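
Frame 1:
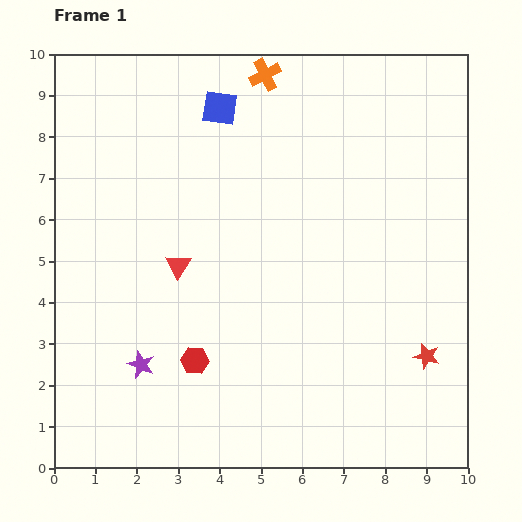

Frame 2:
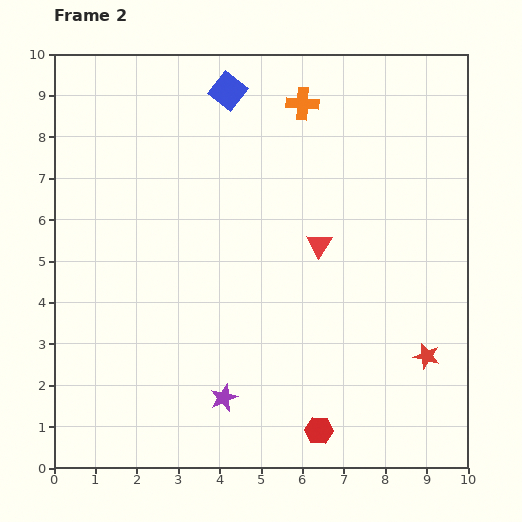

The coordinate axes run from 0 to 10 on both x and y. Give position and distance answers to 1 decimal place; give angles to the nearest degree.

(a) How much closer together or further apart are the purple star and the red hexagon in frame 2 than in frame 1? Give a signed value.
+1.1

Distance in frame 1: 1.3. Distance in frame 2: 2.4.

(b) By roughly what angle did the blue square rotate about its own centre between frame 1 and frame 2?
30° clockwise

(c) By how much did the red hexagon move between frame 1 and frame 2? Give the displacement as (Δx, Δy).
(3.0, -1.7)

The red hexagon was at (3.4, 2.6) in frame 1 and (6.4, 0.9) in frame 2.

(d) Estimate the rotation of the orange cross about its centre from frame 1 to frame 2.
30° clockwise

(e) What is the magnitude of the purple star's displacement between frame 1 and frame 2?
2.2

The purple star moved from (2.1, 2.5) to (4.1, 1.7), a distance of √(2.0² + 0.8²) ≈ 2.2.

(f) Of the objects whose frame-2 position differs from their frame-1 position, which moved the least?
the blue square

(moved 0.4)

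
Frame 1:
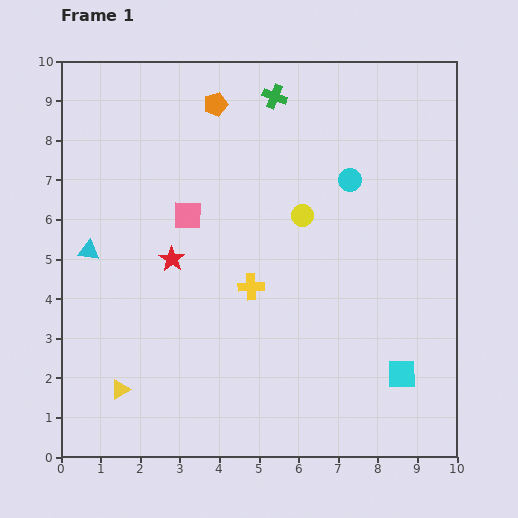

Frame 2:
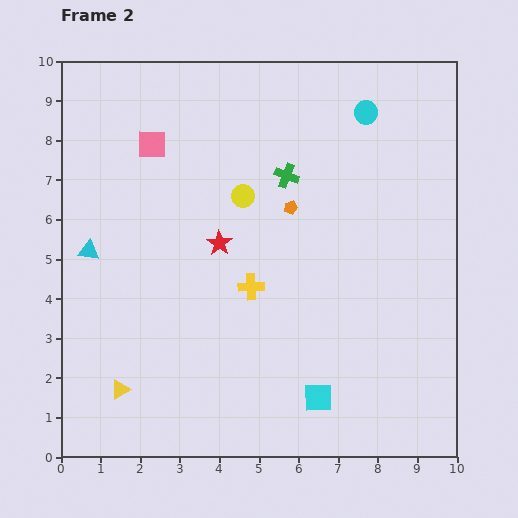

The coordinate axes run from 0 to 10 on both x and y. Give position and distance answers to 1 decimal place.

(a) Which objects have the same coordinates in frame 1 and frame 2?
the yellow cross, the yellow triangle, the cyan triangle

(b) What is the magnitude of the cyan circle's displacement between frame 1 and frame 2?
1.7

The cyan circle moved from (7.3, 7.0) to (7.7, 8.7), a distance of √(0.4² + 1.7²) ≈ 1.7.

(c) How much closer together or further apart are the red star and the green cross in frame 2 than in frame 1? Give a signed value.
-2.5

Distance in frame 1: 4.9. Distance in frame 2: 2.4.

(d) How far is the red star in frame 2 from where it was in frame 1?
1.3

The red star moved from (2.8, 5.0) to (4.0, 5.4), a distance of √(1.2² + 0.4²) ≈ 1.3.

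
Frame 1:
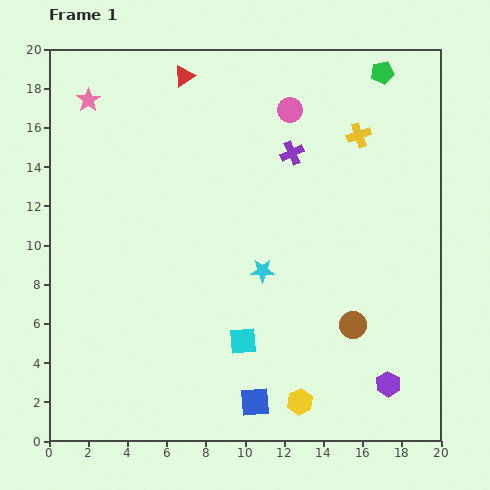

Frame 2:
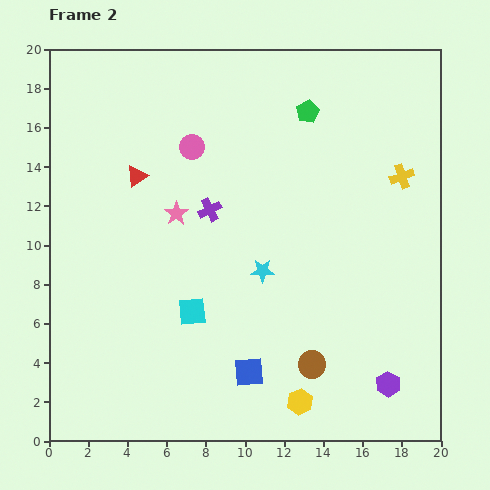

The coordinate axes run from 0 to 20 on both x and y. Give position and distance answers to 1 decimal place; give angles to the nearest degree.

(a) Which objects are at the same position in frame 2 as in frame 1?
the yellow hexagon, the cyan star, the purple hexagon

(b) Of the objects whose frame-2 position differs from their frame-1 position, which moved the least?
the blue square

(moved 1.5)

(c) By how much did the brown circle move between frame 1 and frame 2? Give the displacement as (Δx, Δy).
(-2.1, -2.0)

The brown circle was at (15.5, 5.9) in frame 1 and (13.4, 3.9) in frame 2.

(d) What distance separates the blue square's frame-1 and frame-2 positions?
1.5

The blue square moved from (10.5, 2.0) to (10.2, 3.5), a distance of √(0.3² + 1.5²) ≈ 1.5.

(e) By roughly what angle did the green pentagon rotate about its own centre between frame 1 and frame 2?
17° counter-clockwise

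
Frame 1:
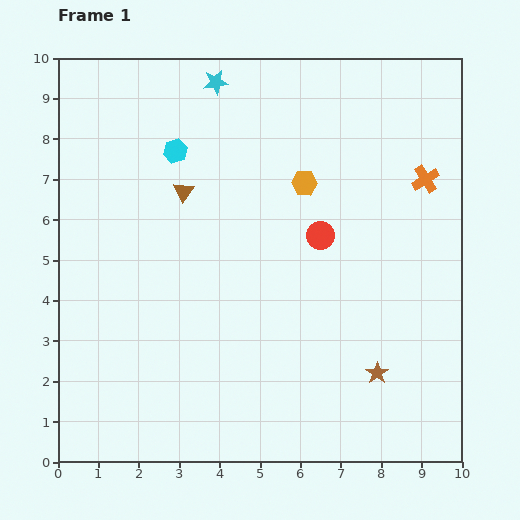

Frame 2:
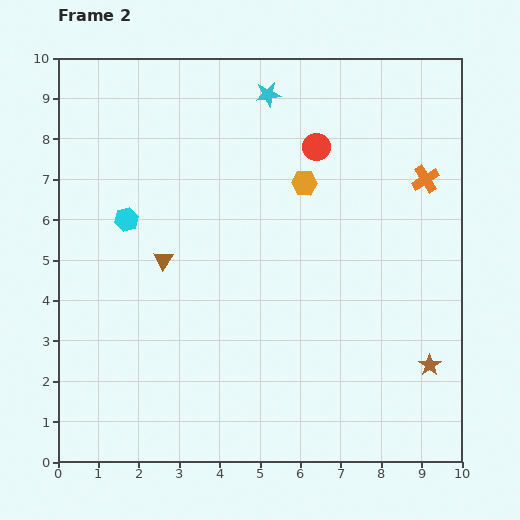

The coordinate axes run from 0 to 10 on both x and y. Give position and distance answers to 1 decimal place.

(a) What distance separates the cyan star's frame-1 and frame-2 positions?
1.3

The cyan star moved from (3.9, 9.4) to (5.2, 9.1), a distance of √(1.3² + 0.3²) ≈ 1.3.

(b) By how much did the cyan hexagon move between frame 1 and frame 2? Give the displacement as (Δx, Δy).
(-1.2, -1.7)

The cyan hexagon was at (2.9, 7.7) in frame 1 and (1.7, 6.0) in frame 2.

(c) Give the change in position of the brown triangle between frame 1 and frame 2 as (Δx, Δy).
(-0.5, -1.7)

The brown triangle was at (3.1, 6.7) in frame 1 and (2.6, 5.0) in frame 2.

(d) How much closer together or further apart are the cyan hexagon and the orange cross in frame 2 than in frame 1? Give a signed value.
+1.3

Distance in frame 1: 6.2. Distance in frame 2: 7.5.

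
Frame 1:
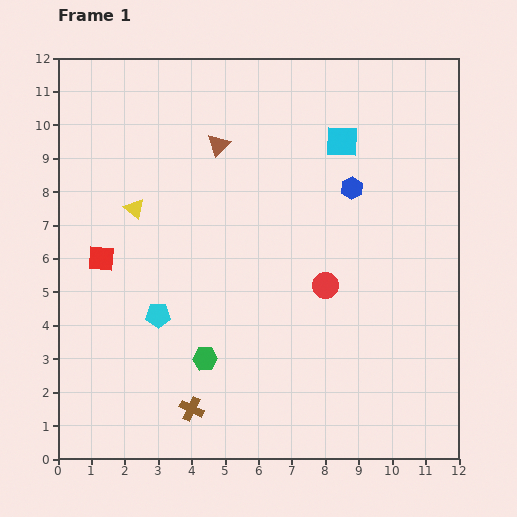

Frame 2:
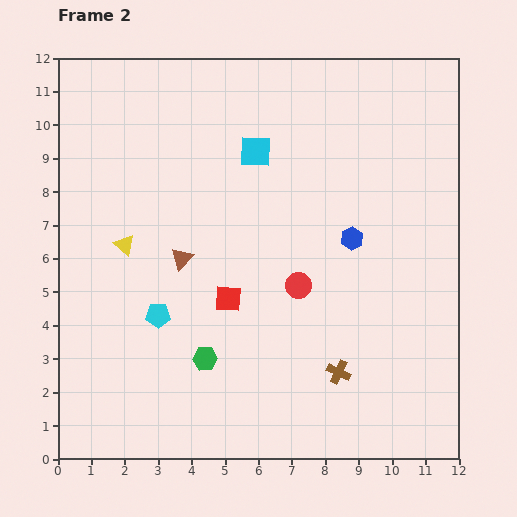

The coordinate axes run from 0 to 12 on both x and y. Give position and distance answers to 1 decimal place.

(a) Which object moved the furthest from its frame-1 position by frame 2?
the brown cross

(moved 4.5; next 4.0)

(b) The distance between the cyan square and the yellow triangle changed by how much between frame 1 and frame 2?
-1.7

Distance in frame 1: 6.5. Distance in frame 2: 4.8.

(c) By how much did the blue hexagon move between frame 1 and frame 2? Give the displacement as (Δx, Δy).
(0.0, -1.5)

The blue hexagon was at (8.8, 8.1) in frame 1 and (8.8, 6.6) in frame 2.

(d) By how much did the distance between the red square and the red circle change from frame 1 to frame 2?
-4.6

Distance in frame 1: 6.7. Distance in frame 2: 2.1.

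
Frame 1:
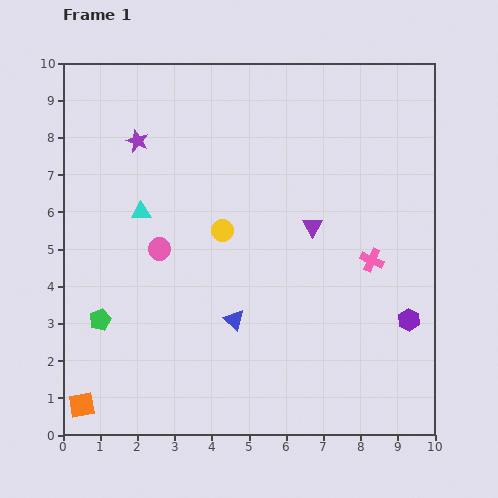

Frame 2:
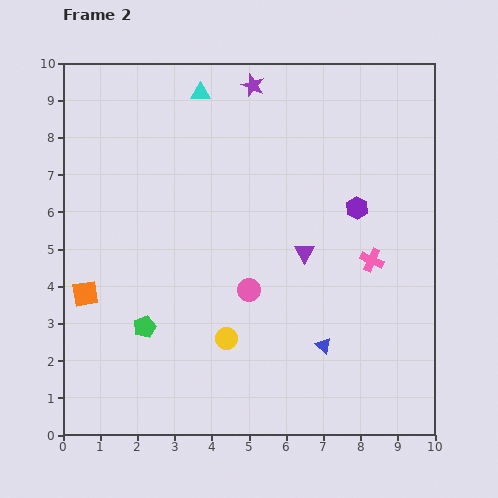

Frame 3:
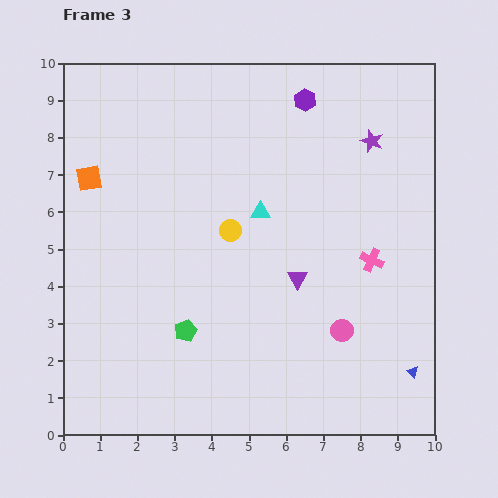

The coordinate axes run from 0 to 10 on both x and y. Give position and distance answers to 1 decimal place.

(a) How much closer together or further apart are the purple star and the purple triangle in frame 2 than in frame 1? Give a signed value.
-0.5

Distance in frame 1: 5.2. Distance in frame 2: 4.7.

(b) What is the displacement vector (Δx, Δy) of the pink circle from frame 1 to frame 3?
(4.9, -2.2)

The pink circle was at (2.6, 5.0) in frame 1 and (7.5, 2.8) in frame 3.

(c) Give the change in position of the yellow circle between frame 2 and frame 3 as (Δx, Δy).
(0.1, 2.9)

The yellow circle was at (4.4, 2.6) in frame 2 and (4.5, 5.5) in frame 3.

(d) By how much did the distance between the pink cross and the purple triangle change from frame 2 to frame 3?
+0.3

Distance in frame 2: 1.8. Distance in frame 3: 2.1.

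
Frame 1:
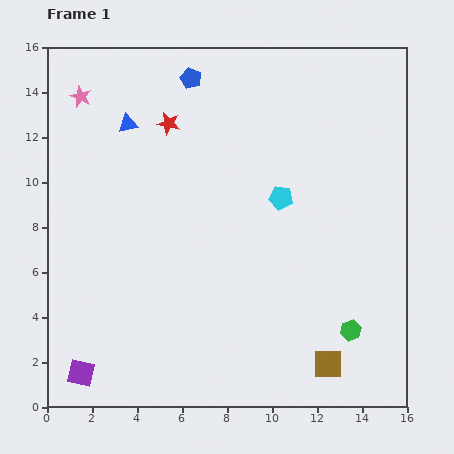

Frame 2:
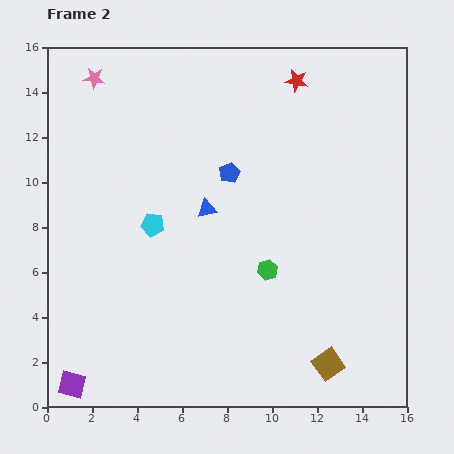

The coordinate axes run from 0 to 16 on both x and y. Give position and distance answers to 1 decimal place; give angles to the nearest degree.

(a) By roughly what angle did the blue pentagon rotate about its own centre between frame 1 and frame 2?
22° clockwise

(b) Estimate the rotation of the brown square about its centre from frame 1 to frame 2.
35° counter-clockwise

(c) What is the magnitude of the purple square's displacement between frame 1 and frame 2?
0.6

The purple square moved from (1.5, 1.5) to (1.1, 1.0), a distance of √(0.4² + 0.5²) ≈ 0.6.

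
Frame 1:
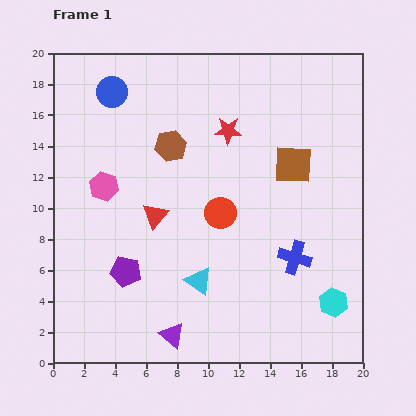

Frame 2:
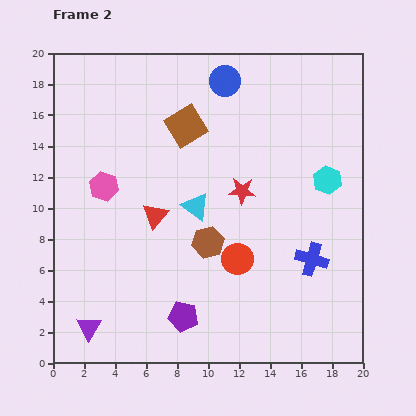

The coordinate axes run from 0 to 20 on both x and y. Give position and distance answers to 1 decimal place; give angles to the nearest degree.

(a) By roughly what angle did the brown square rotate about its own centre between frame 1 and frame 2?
34° counter-clockwise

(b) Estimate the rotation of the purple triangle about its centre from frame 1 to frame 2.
21° clockwise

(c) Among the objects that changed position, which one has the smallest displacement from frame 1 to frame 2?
the blue cross

(moved 1.1)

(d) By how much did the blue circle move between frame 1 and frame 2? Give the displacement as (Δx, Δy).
(7.3, 0.7)

The blue circle was at (3.8, 17.5) in frame 1 and (11.1, 18.2) in frame 2.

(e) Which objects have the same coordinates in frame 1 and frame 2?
the red triangle, the pink hexagon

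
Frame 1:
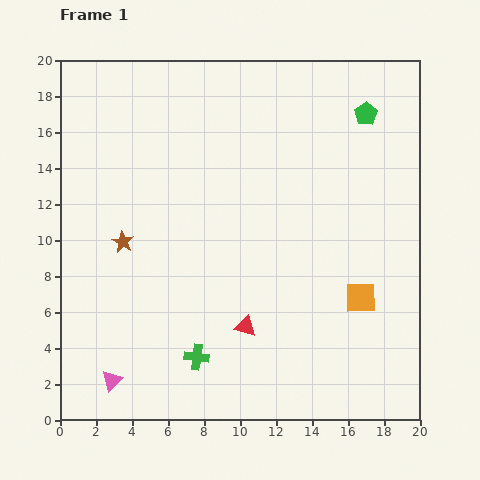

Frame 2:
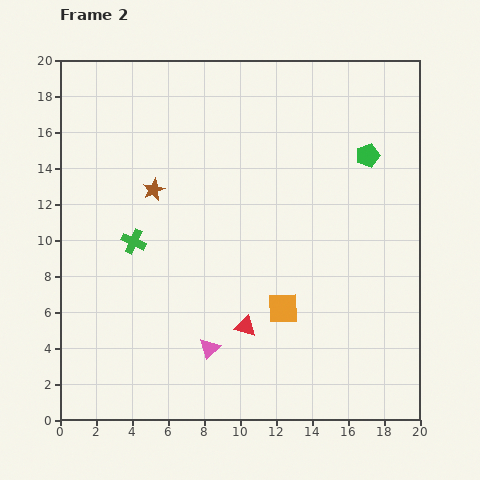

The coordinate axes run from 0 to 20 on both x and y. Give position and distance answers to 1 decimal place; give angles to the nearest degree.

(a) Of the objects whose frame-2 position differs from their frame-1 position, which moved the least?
the green pentagon

(moved 2.3)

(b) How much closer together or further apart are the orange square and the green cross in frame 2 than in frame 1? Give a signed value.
-0.6

Distance in frame 1: 9.7. Distance in frame 2: 9.1.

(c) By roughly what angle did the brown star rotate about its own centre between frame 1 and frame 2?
16° clockwise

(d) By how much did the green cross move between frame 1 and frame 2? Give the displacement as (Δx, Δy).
(-3.5, 6.4)

The green cross was at (7.6, 3.5) in frame 1 and (4.1, 9.9) in frame 2.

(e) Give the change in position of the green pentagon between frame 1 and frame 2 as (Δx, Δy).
(0.1, -2.3)

The green pentagon was at (17.0, 17.0) in frame 1 and (17.1, 14.7) in frame 2.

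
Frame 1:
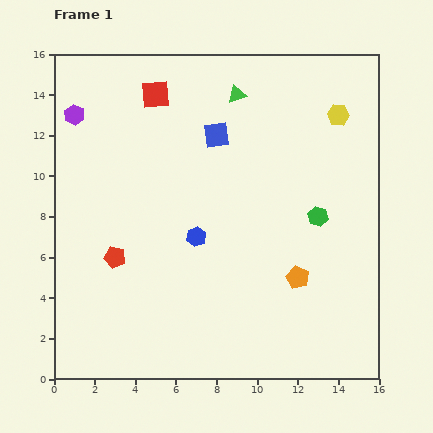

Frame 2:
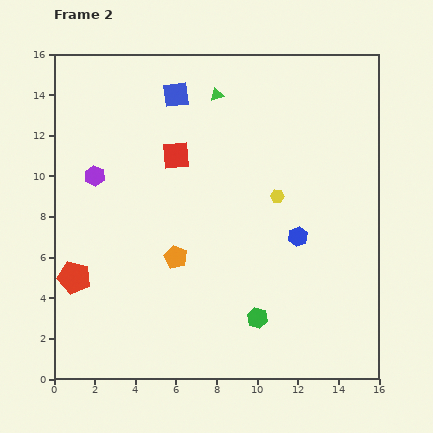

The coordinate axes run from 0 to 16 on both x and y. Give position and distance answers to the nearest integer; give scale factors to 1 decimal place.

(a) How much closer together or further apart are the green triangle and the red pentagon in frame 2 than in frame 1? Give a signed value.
+1

Distance in frame 1: 10. Distance in frame 2: 11.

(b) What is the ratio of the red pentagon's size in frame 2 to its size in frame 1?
1.5×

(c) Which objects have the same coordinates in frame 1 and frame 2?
none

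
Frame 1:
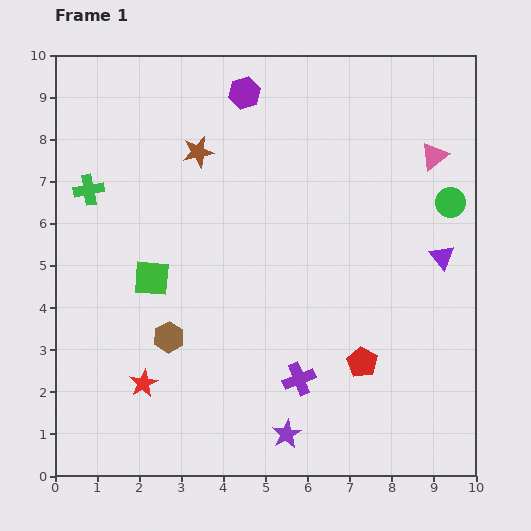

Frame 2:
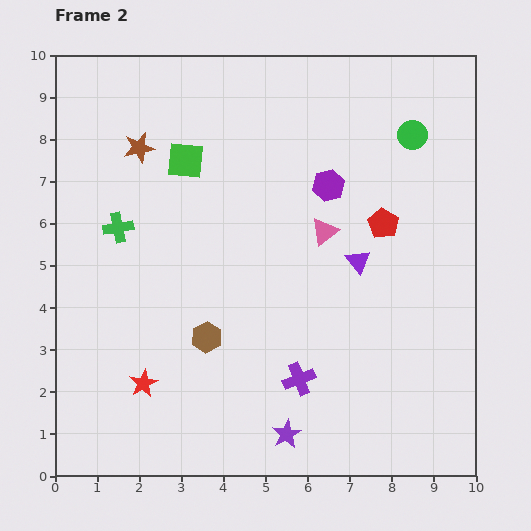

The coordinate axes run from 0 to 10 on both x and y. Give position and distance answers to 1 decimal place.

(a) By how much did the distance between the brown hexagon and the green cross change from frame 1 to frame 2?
-0.7

Distance in frame 1: 4.0. Distance in frame 2: 3.3.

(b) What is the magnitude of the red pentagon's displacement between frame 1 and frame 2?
3.3

The red pentagon moved from (7.3, 2.7) to (7.8, 6.0), a distance of √(0.5² + 3.3²) ≈ 3.3.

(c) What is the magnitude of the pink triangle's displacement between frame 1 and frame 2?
3.2

The pink triangle moved from (9.0, 7.6) to (6.4, 5.8), a distance of √(2.6² + 1.8²) ≈ 3.2.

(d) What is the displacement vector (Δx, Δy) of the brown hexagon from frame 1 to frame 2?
(0.9, 0.0)

The brown hexagon was at (2.7, 3.3) in frame 1 and (3.6, 3.3) in frame 2.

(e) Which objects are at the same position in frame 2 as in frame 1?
the red star, the purple cross, the purple star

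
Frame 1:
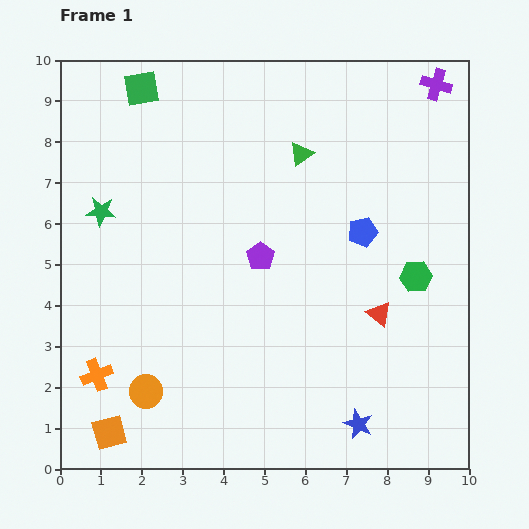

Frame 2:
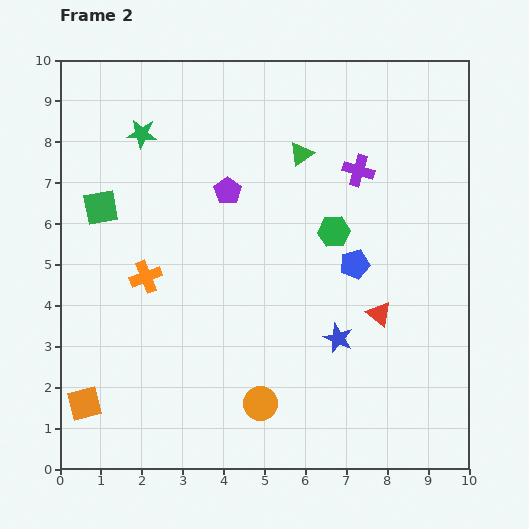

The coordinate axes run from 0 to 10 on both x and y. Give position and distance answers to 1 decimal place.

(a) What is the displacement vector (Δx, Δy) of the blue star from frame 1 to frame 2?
(-0.5, 2.1)

The blue star was at (7.3, 1.1) in frame 1 and (6.8, 3.2) in frame 2.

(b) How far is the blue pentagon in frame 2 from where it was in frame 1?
0.8

The blue pentagon moved from (7.4, 5.8) to (7.2, 5.0), a distance of √(0.2² + 0.8²) ≈ 0.8.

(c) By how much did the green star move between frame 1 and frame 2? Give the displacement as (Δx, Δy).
(1.0, 1.9)

The green star was at (1.0, 6.3) in frame 1 and (2.0, 8.2) in frame 2.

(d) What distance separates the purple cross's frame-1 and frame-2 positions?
2.8

The purple cross moved from (9.2, 9.4) to (7.3, 7.3), a distance of √(1.9² + 2.1²) ≈ 2.8.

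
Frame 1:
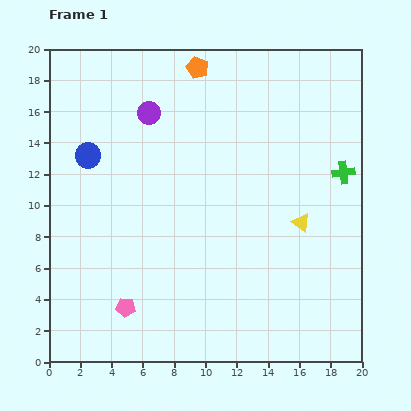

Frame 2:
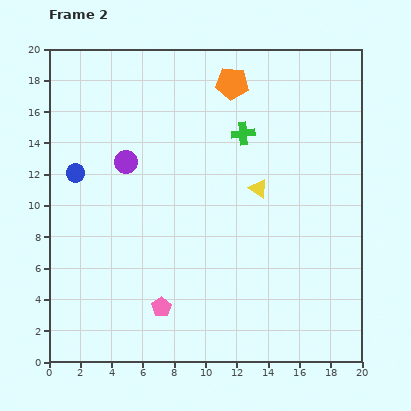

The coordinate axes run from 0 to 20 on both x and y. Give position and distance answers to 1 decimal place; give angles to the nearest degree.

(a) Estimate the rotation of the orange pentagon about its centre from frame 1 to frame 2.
18° counter-clockwise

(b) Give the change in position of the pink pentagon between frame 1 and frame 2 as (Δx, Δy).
(2.3, 0.0)

The pink pentagon was at (4.9, 3.5) in frame 1 and (7.2, 3.5) in frame 2.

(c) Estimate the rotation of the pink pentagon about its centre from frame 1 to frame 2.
31° clockwise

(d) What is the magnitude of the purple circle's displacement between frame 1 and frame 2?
3.4

The purple circle moved from (6.4, 15.9) to (4.9, 12.8), a distance of √(1.5² + 3.1²) ≈ 3.4.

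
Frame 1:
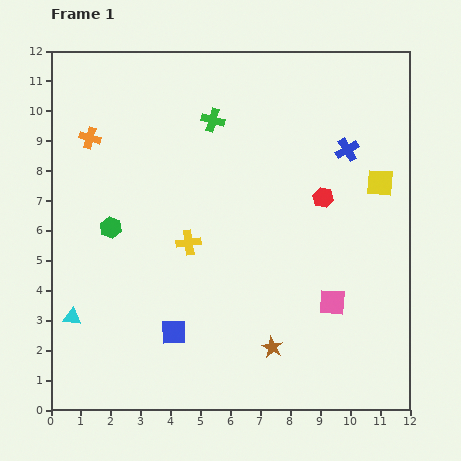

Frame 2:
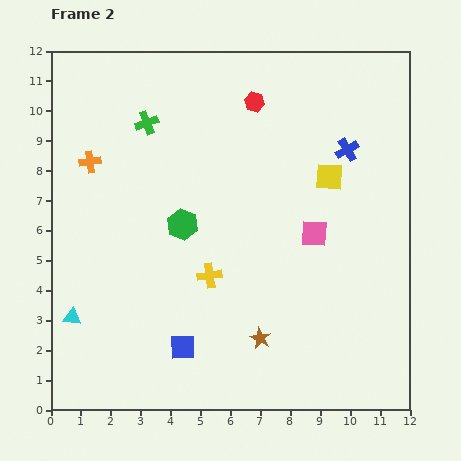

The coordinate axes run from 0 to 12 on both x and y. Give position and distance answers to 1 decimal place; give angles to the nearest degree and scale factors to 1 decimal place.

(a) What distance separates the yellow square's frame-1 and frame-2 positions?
1.7

The yellow square moved from (11.0, 7.6) to (9.3, 7.8), a distance of √(1.7² + 0.2²) ≈ 1.7.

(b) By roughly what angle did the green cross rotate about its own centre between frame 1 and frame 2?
36° counter-clockwise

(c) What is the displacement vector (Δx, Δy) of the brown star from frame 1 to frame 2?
(-0.4, 0.3)

The brown star was at (7.4, 2.1) in frame 1 and (7.0, 2.4) in frame 2.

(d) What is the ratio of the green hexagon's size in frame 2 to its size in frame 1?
1.4×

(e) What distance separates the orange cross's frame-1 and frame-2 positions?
0.8

The orange cross moved from (1.3, 9.1) to (1.3, 8.3), a distance of √(0.0² + 0.8²) ≈ 0.8.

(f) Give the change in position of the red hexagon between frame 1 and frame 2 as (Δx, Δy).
(-2.3, 3.2)

The red hexagon was at (9.1, 7.1) in frame 1 and (6.8, 10.3) in frame 2.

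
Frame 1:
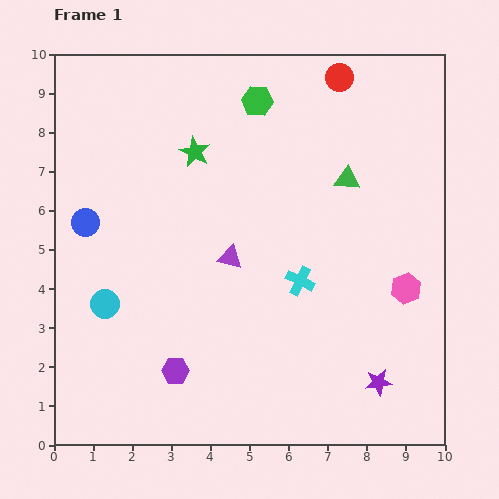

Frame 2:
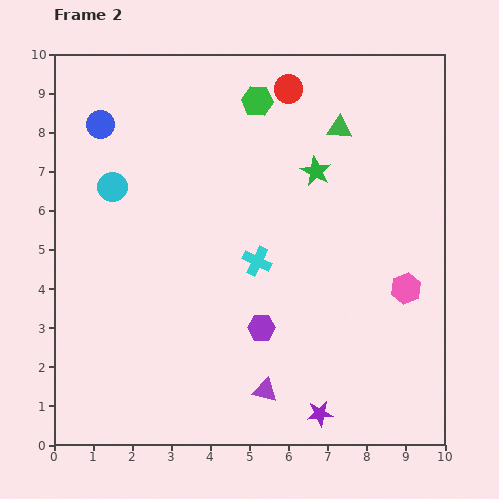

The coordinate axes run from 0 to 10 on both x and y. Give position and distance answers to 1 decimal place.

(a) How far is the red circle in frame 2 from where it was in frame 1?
1.3

The red circle moved from (7.3, 9.4) to (6.0, 9.1), a distance of √(1.3² + 0.3²) ≈ 1.3.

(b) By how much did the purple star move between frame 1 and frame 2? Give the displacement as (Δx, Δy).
(-1.5, -0.8)

The purple star was at (8.3, 1.6) in frame 1 and (6.8, 0.8) in frame 2.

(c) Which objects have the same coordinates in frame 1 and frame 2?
the green hexagon, the pink hexagon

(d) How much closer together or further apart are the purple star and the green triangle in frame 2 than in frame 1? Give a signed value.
+2.0

Distance in frame 1: 5.3. Distance in frame 2: 7.3.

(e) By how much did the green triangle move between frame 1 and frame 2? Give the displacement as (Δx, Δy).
(-0.2, 1.3)

The green triangle was at (7.5, 6.8) in frame 1 and (7.3, 8.1) in frame 2.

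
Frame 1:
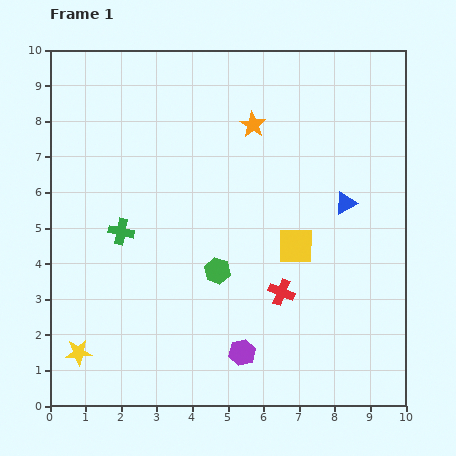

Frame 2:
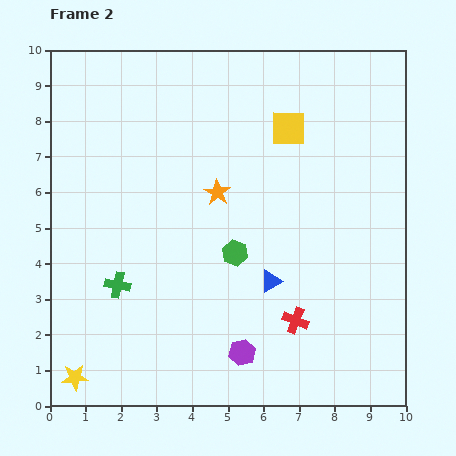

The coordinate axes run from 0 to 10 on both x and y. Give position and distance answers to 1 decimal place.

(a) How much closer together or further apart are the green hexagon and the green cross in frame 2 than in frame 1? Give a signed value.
+0.5

Distance in frame 1: 2.9. Distance in frame 2: 3.4.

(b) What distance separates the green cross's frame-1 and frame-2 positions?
1.5

The green cross moved from (2.0, 4.9) to (1.9, 3.4), a distance of √(0.1² + 1.5²) ≈ 1.5.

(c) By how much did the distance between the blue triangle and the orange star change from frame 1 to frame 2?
-0.5

Distance in frame 1: 3.4. Distance in frame 2: 2.9.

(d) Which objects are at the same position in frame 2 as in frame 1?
the purple hexagon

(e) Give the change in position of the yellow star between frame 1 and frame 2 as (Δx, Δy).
(-0.1, -0.7)

The yellow star was at (0.8, 1.5) in frame 1 and (0.7, 0.8) in frame 2.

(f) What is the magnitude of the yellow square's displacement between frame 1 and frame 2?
3.3

The yellow square moved from (6.9, 4.5) to (6.7, 7.8), a distance of √(0.2² + 3.3²) ≈ 3.3.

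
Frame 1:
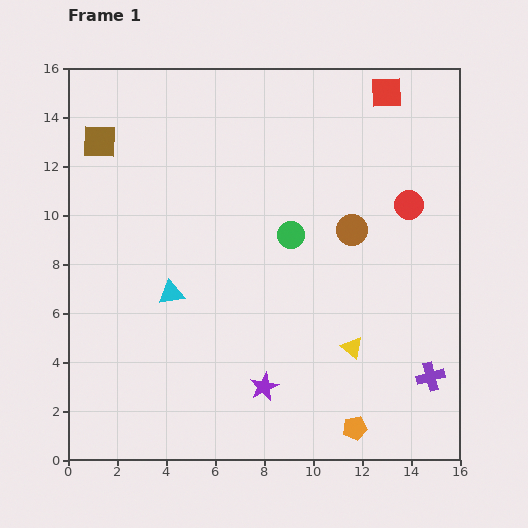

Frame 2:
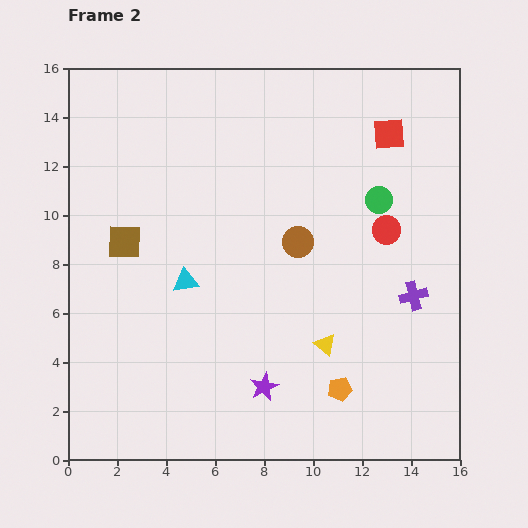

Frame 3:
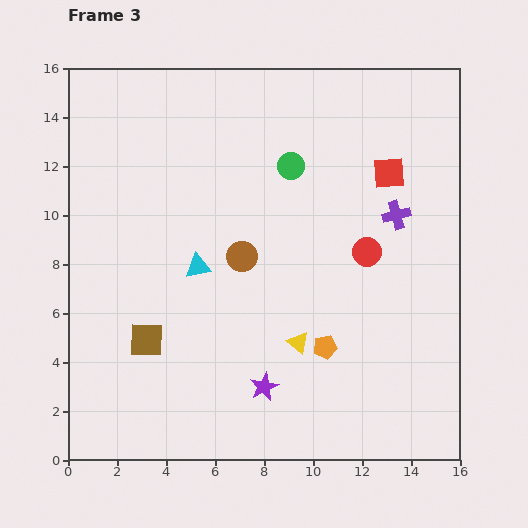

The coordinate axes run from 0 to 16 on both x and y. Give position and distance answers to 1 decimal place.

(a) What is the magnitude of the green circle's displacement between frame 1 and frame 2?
3.9

The green circle moved from (9.1, 9.2) to (12.7, 10.6), a distance of √(3.6² + 1.4²) ≈ 3.9.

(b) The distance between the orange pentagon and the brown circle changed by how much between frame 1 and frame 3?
-3.1

Distance in frame 1: 8.1. Distance in frame 3: 5.0.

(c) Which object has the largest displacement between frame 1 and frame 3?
the brown square

(moved 8.3; next 6.7)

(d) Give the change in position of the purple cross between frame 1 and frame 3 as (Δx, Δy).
(-1.4, 6.6)

The purple cross was at (14.8, 3.4) in frame 1 and (13.4, 10.0) in frame 3.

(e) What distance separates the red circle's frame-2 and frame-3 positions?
1.2

The red circle moved from (13.0, 9.4) to (12.2, 8.5), a distance of √(0.8² + 0.9²) ≈ 1.2.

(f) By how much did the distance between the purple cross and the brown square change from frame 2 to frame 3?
-0.6

Distance in frame 2: 12.0. Distance in frame 3: 11.4.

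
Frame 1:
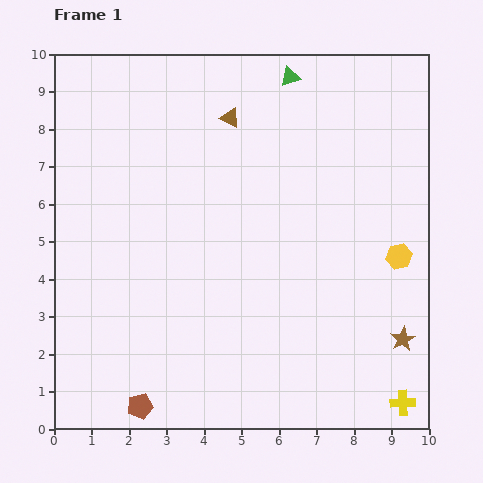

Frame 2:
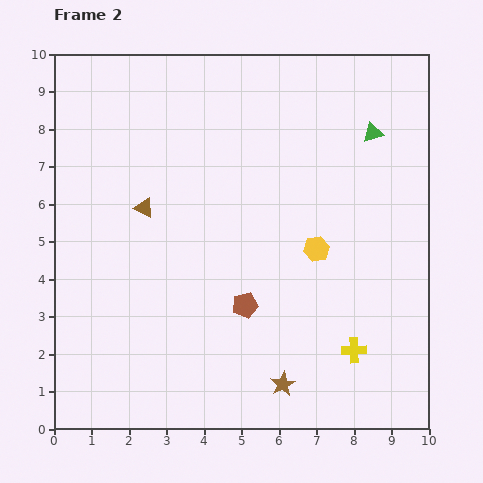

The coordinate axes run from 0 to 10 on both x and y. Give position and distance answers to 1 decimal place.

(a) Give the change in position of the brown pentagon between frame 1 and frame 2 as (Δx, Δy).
(2.8, 2.7)

The brown pentagon was at (2.3, 0.6) in frame 1 and (5.1, 3.3) in frame 2.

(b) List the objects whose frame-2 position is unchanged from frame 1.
none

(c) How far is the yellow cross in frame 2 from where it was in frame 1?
1.9

The yellow cross moved from (9.3, 0.7) to (8.0, 2.1), a distance of √(1.3² + 1.4²) ≈ 1.9.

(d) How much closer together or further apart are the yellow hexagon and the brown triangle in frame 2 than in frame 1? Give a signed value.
-1.1

Distance in frame 1: 5.8. Distance in frame 2: 4.7.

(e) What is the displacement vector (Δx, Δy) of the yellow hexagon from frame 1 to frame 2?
(-2.2, 0.2)

The yellow hexagon was at (9.2, 4.6) in frame 1 and (7.0, 4.8) in frame 2.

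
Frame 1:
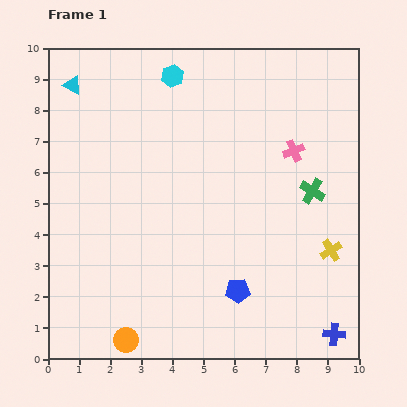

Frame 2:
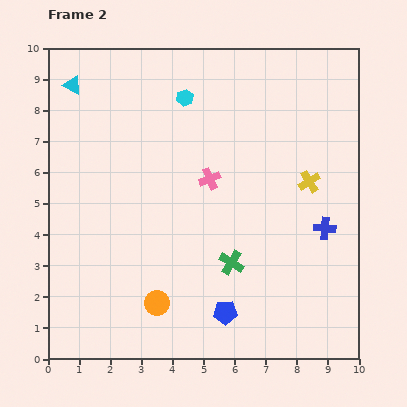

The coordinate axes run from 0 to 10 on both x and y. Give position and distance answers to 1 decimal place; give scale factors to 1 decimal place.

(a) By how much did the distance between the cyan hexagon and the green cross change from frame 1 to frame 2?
-0.3

Distance in frame 1: 5.8. Distance in frame 2: 5.5.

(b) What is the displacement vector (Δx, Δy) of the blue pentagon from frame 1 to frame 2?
(-0.4, -0.7)

The blue pentagon was at (6.1, 2.2) in frame 1 and (5.7, 1.5) in frame 2.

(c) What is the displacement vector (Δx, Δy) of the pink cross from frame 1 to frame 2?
(-2.7, -0.9)

The pink cross was at (7.9, 6.7) in frame 1 and (5.2, 5.8) in frame 2.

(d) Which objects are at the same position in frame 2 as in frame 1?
the cyan triangle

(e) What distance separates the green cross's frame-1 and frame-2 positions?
3.5

The green cross moved from (8.5, 5.4) to (5.9, 3.1), a distance of √(2.6² + 2.3²) ≈ 3.5.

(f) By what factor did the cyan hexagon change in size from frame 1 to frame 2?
0.7×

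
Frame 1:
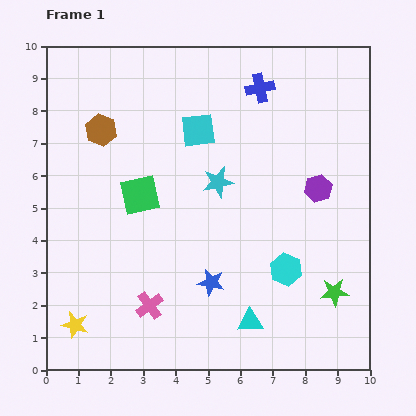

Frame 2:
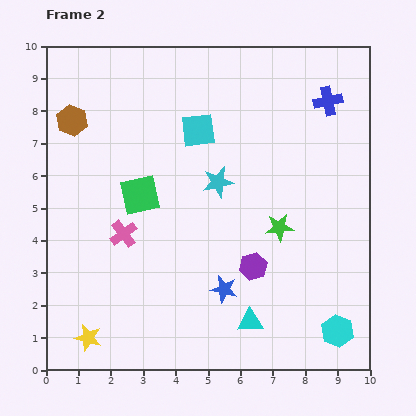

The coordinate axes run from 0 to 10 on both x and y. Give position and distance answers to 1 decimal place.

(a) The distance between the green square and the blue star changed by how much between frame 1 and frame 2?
+0.4

Distance in frame 1: 3.5. Distance in frame 2: 3.9.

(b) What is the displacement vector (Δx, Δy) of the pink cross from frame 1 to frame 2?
(-0.8, 2.2)

The pink cross was at (3.2, 2.0) in frame 1 and (2.4, 4.2) in frame 2.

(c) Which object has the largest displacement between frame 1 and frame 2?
the purple hexagon

(moved 3.1; next 2.6)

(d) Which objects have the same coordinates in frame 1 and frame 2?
the cyan triangle, the cyan square, the cyan star, the green square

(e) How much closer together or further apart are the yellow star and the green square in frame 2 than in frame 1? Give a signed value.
+0.2

Distance in frame 1: 4.5. Distance in frame 2: 4.7.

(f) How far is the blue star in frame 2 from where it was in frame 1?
0.4

The blue star moved from (5.1, 2.7) to (5.5, 2.5), a distance of √(0.4² + 0.2²) ≈ 0.4.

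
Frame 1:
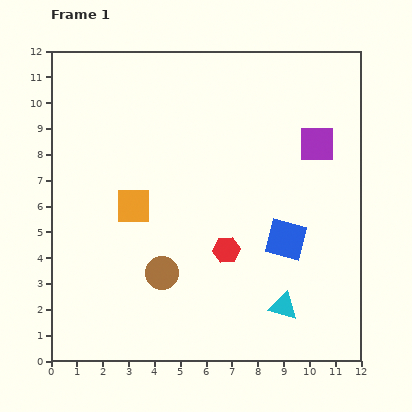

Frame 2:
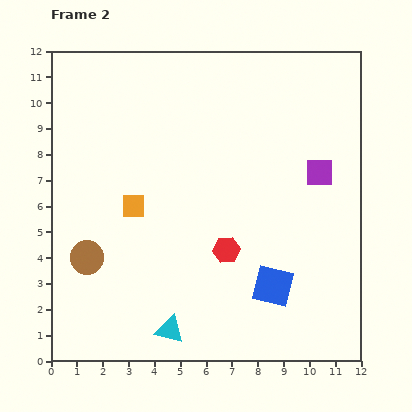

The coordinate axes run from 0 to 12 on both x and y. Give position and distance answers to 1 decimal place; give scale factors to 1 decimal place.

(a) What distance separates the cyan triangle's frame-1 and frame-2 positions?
4.5

The cyan triangle moved from (9.0, 2.1) to (4.6, 1.2), a distance of √(4.4² + 0.9²) ≈ 4.5.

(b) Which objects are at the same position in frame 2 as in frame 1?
the red hexagon, the orange square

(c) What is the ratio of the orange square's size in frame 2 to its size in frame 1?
0.7×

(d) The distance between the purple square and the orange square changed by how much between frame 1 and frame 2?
-0.2

Distance in frame 1: 7.5. Distance in frame 2: 7.3.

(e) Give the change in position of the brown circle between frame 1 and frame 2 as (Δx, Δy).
(-2.9, 0.6)

The brown circle was at (4.3, 3.4) in frame 1 and (1.4, 4.0) in frame 2.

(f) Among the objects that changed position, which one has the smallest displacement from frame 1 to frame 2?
the purple square

(moved 1.1)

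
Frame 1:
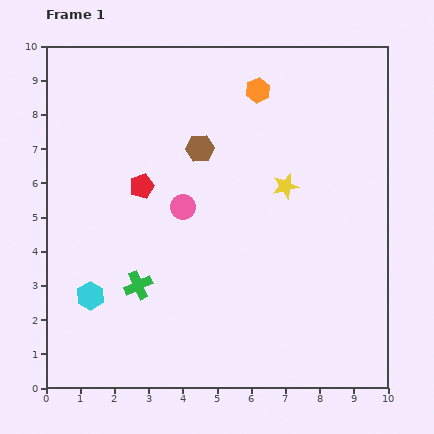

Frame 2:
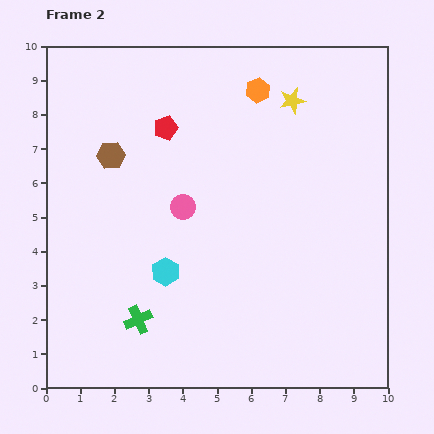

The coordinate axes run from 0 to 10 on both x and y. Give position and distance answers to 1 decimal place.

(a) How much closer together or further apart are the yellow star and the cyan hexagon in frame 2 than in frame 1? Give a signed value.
-0.3

Distance in frame 1: 6.5. Distance in frame 2: 6.2.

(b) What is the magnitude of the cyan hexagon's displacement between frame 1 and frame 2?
2.3

The cyan hexagon moved from (1.3, 2.7) to (3.5, 3.4), a distance of √(2.2² + 0.7²) ≈ 2.3.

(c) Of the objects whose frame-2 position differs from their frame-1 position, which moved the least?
the green cross

(moved 1.0)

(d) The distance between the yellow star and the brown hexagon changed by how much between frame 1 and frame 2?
+2.8

Distance in frame 1: 2.7. Distance in frame 2: 5.5.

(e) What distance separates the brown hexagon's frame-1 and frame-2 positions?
2.6

The brown hexagon moved from (4.5, 7.0) to (1.9, 6.8), a distance of √(2.6² + 0.2²) ≈ 2.6.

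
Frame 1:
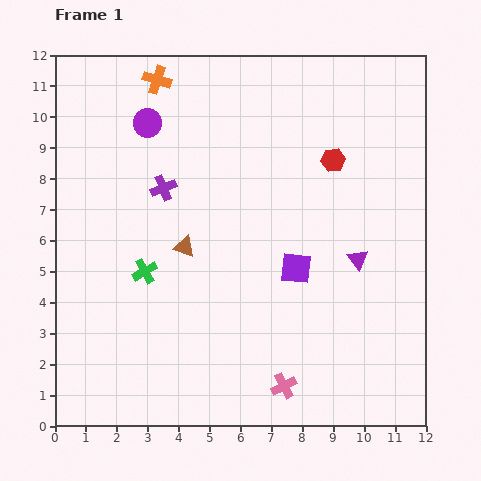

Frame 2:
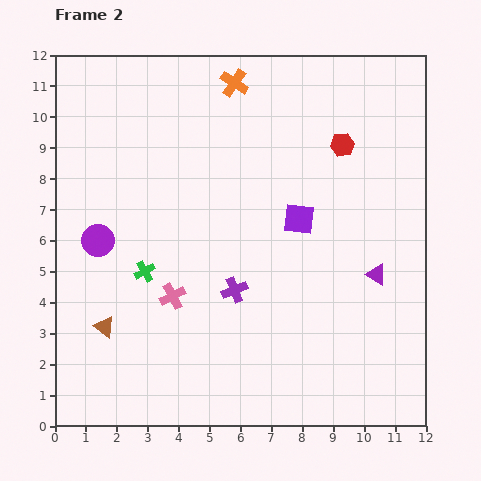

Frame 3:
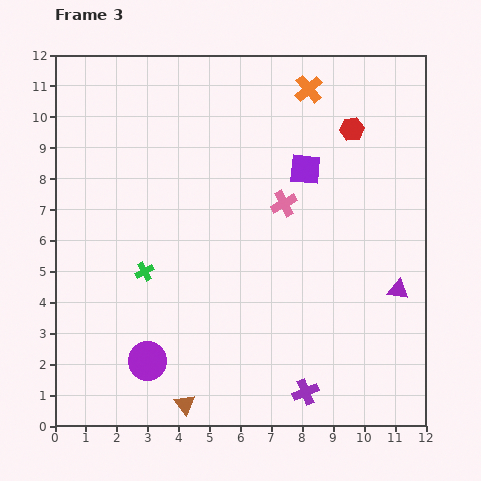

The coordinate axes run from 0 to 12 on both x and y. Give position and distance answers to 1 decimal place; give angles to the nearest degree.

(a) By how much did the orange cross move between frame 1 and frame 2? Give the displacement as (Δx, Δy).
(2.5, -0.1)

The orange cross was at (3.3, 11.2) in frame 1 and (5.8, 11.1) in frame 2.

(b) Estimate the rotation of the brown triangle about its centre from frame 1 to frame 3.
32° clockwise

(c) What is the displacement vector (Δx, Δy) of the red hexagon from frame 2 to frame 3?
(0.3, 0.5)

The red hexagon was at (9.3, 9.1) in frame 2 and (9.6, 9.6) in frame 3.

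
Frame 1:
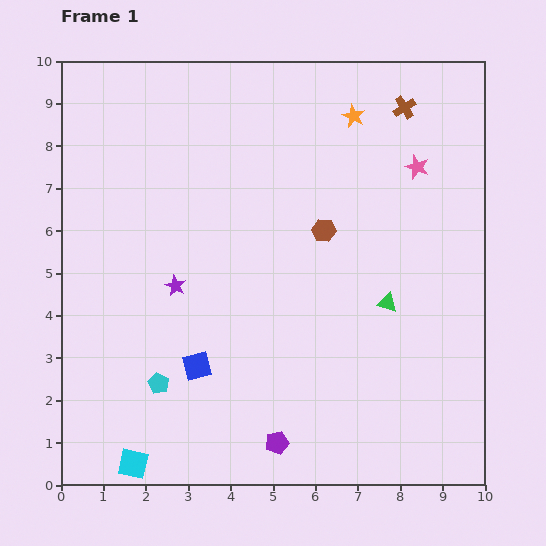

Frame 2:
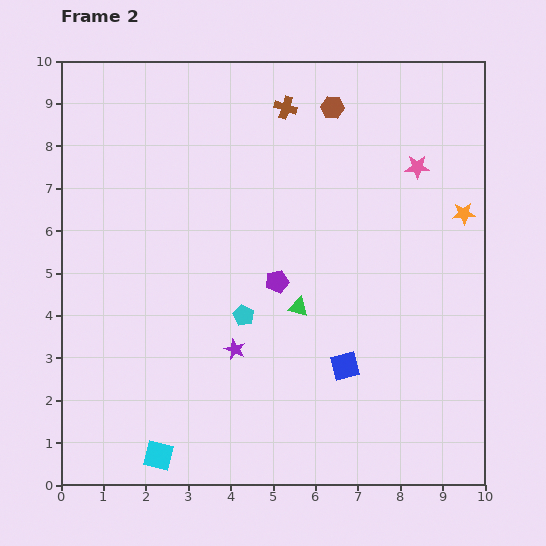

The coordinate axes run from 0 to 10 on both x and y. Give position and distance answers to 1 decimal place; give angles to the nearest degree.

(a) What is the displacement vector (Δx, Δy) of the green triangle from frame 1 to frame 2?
(-2.1, -0.1)

The green triangle was at (7.7, 4.3) in frame 1 and (5.6, 4.2) in frame 2.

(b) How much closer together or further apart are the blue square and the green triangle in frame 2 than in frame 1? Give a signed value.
-2.9

Distance in frame 1: 4.7. Distance in frame 2: 1.8.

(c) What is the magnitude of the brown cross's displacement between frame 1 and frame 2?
2.8

The brown cross moved from (8.1, 8.9) to (5.3, 8.9), a distance of √(2.8² + 0.0²) ≈ 2.8.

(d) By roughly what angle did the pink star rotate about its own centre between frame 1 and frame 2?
21° counter-clockwise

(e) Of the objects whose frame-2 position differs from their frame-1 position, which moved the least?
the cyan square

(moved 0.6)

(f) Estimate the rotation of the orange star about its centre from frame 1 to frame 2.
31° counter-clockwise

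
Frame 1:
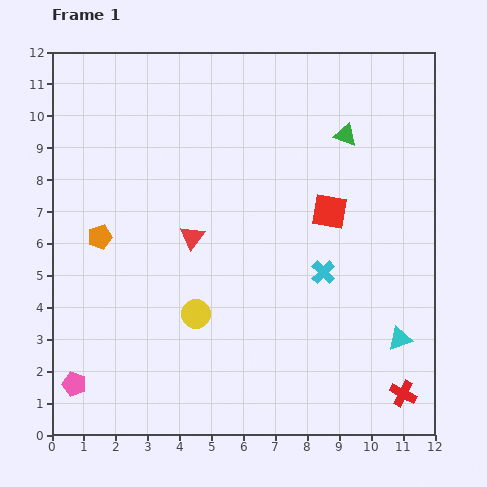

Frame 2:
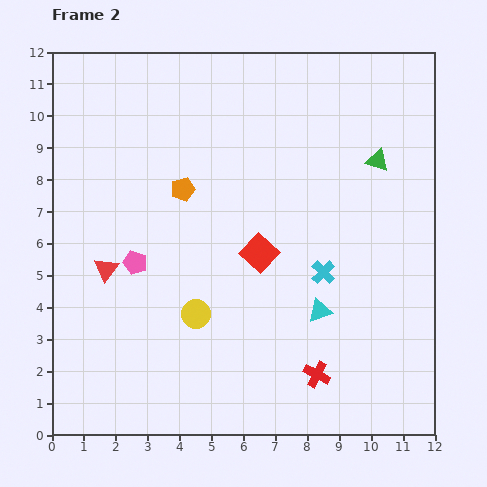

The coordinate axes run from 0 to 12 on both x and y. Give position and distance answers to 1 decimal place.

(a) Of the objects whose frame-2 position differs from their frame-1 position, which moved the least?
the green triangle

(moved 1.3)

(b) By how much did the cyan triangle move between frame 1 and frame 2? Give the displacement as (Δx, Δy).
(-2.5, 0.9)

The cyan triangle was at (10.9, 3.0) in frame 1 and (8.4, 3.9) in frame 2.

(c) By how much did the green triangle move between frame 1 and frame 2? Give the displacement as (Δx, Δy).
(1.0, -0.8)

The green triangle was at (9.2, 9.4) in frame 1 and (10.2, 8.6) in frame 2.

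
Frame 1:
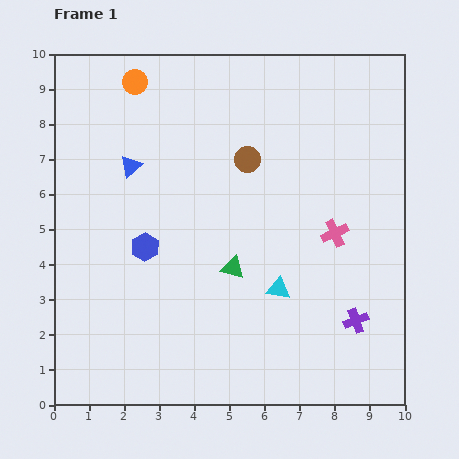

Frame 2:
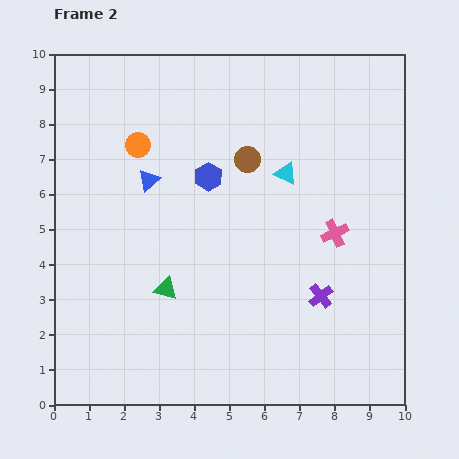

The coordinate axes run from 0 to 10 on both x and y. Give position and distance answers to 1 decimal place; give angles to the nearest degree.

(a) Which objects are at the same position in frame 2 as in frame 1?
the brown circle, the pink cross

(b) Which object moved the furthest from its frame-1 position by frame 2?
the cyan triangle

(moved 3.3; next 2.7)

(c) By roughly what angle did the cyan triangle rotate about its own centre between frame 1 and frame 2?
17° clockwise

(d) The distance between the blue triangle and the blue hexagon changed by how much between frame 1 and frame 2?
-0.6

Distance in frame 1: 2.3. Distance in frame 2: 1.7.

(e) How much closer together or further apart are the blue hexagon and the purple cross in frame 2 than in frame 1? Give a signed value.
-1.7

Distance in frame 1: 6.4. Distance in frame 2: 4.7.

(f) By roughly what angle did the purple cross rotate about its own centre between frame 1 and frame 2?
18° counter-clockwise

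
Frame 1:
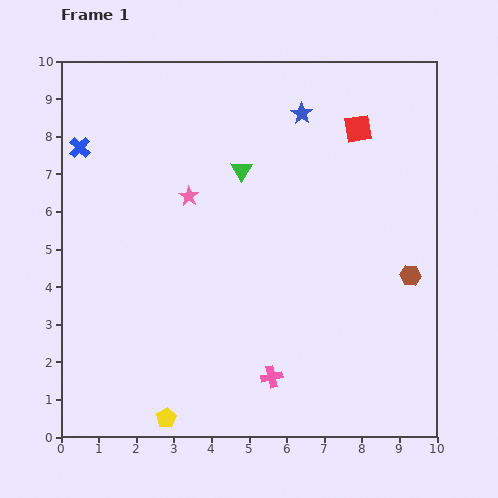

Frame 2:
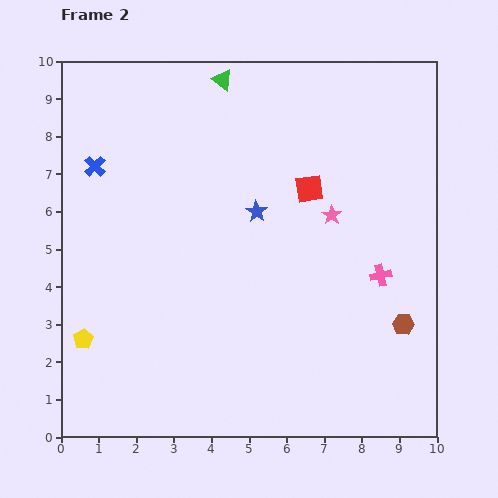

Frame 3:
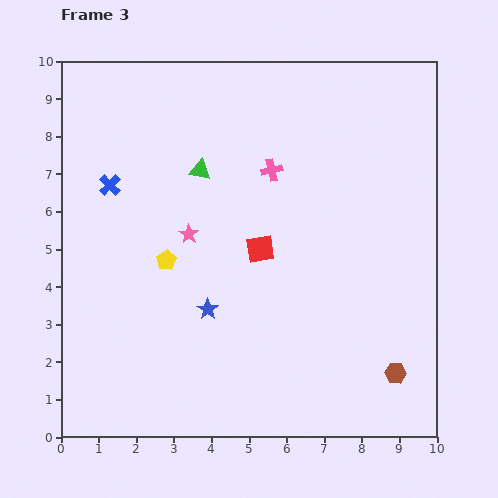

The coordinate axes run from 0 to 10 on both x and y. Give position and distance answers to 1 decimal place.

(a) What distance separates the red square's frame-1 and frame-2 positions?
2.1

The red square moved from (7.9, 8.2) to (6.6, 6.6), a distance of √(1.3² + 1.6²) ≈ 2.1.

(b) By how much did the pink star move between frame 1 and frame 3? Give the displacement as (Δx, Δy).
(0.0, -1.0)

The pink star was at (3.4, 6.4) in frame 1 and (3.4, 5.4) in frame 3.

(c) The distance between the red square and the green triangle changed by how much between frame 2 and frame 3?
-1.1

Distance in frame 2: 3.7. Distance in frame 3: 2.6.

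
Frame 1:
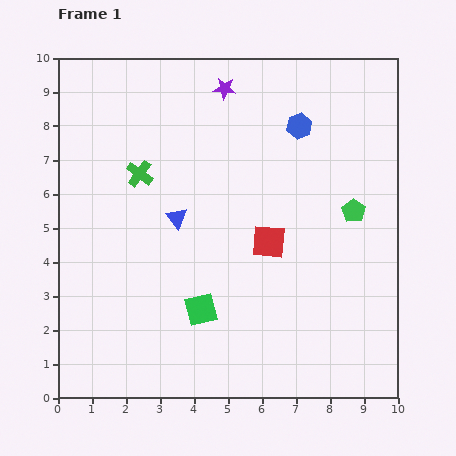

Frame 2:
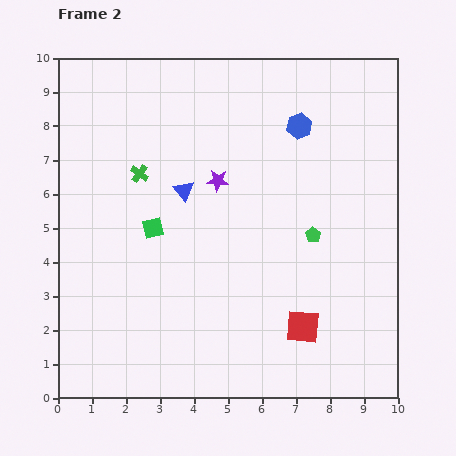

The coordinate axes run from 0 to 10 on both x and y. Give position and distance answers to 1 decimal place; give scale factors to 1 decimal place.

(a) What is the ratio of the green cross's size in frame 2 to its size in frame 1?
0.7×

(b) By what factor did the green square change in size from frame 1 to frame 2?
0.7×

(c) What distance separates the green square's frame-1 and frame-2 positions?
2.8

The green square moved from (4.2, 2.6) to (2.8, 5.0), a distance of √(1.4² + 2.4²) ≈ 2.8.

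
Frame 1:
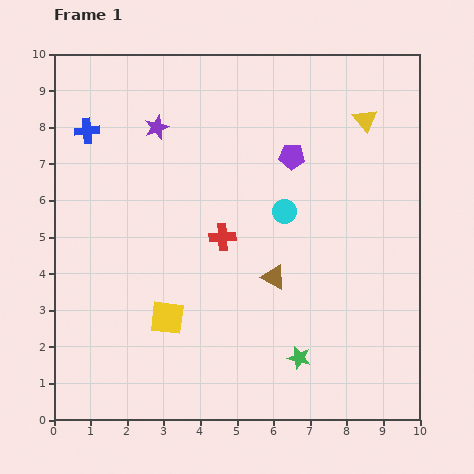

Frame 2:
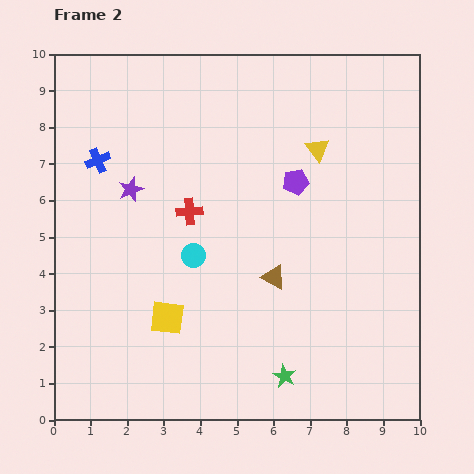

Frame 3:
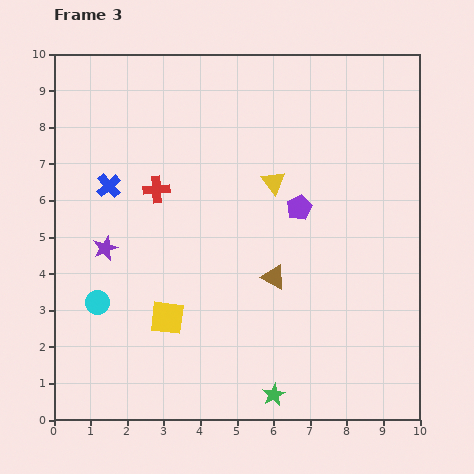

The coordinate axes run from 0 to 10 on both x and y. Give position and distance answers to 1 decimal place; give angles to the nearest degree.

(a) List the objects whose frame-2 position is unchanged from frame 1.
the brown triangle, the yellow square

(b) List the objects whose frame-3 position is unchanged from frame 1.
the brown triangle, the yellow square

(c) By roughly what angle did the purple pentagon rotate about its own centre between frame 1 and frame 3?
30° counter-clockwise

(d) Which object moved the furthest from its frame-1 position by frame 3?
the cyan circle

(moved 5.7; next 3.6)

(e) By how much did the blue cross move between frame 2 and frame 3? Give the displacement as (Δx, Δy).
(0.3, -0.7)

The blue cross was at (1.2, 7.1) in frame 2 and (1.5, 6.4) in frame 3.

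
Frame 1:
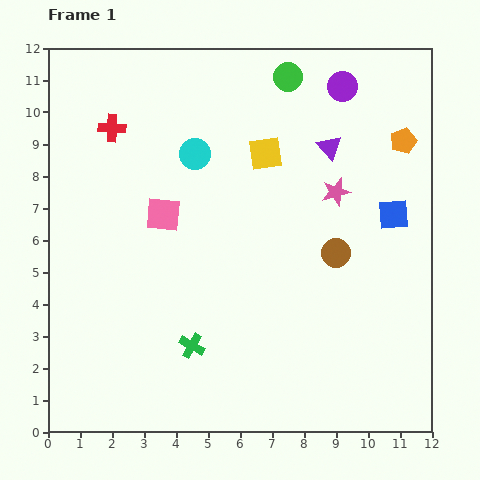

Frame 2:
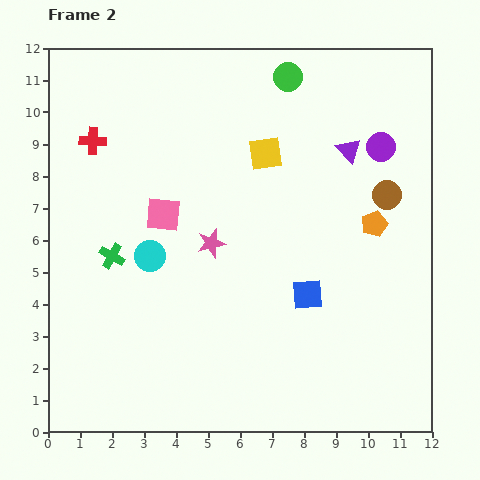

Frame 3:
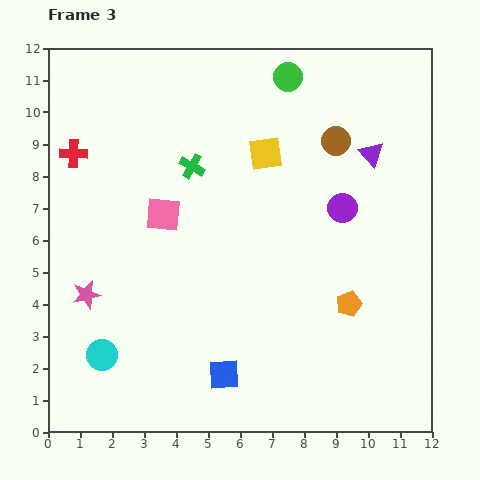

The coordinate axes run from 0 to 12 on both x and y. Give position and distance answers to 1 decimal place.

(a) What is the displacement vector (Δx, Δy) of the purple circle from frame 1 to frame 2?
(1.2, -1.9)

The purple circle was at (9.2, 10.8) in frame 1 and (10.4, 8.9) in frame 2.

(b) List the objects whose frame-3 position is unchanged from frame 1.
the green circle, the yellow square, the pink square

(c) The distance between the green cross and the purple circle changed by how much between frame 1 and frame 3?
-4.5

Distance in frame 1: 9.4. Distance in frame 3: 4.9.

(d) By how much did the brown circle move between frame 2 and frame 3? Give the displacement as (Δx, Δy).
(-1.6, 1.7)

The brown circle was at (10.6, 7.4) in frame 2 and (9.0, 9.1) in frame 3.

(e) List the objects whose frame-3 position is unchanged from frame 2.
the green circle, the yellow square, the pink square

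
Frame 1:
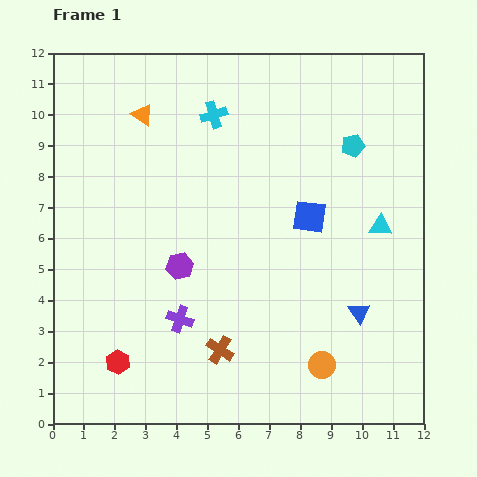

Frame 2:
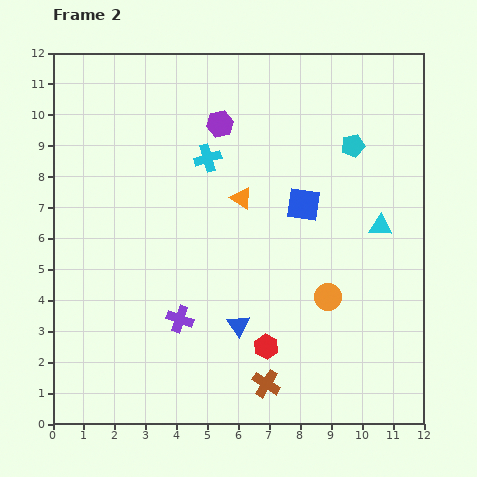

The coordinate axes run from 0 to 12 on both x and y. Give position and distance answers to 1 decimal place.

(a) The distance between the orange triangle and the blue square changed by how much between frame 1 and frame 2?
-4.3

Distance in frame 1: 6.3. Distance in frame 2: 2.0.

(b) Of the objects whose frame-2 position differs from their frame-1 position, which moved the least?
the blue square

(moved 0.4)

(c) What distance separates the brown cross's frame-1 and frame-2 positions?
1.9

The brown cross moved from (5.4, 2.4) to (6.9, 1.3), a distance of √(1.5² + 1.1²) ≈ 1.9.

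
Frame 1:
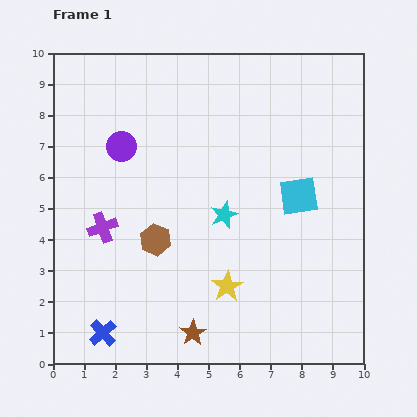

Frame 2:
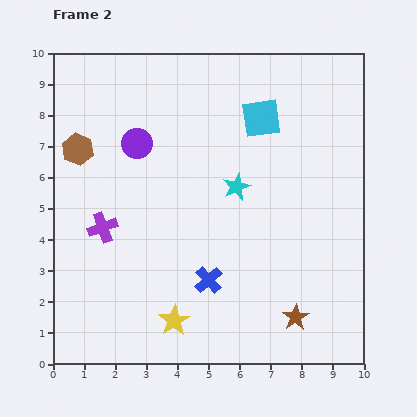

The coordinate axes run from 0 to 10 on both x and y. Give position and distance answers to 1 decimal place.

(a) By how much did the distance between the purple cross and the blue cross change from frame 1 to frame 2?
+0.4

Distance in frame 1: 3.4. Distance in frame 2: 3.8.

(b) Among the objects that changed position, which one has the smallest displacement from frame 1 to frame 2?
the purple circle

(moved 0.5)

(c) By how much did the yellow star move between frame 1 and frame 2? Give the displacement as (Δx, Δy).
(-1.7, -1.1)

The yellow star was at (5.6, 2.5) in frame 1 and (3.9, 1.4) in frame 2.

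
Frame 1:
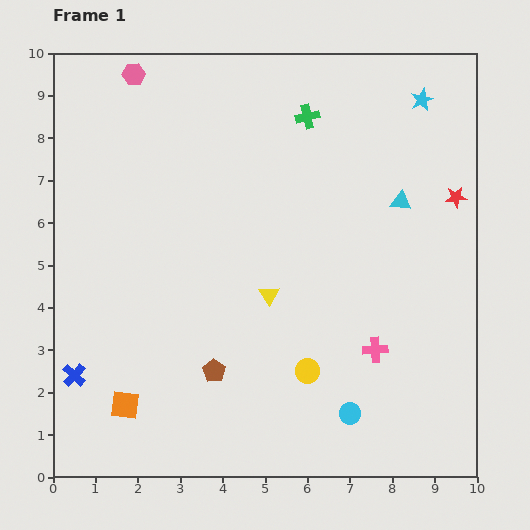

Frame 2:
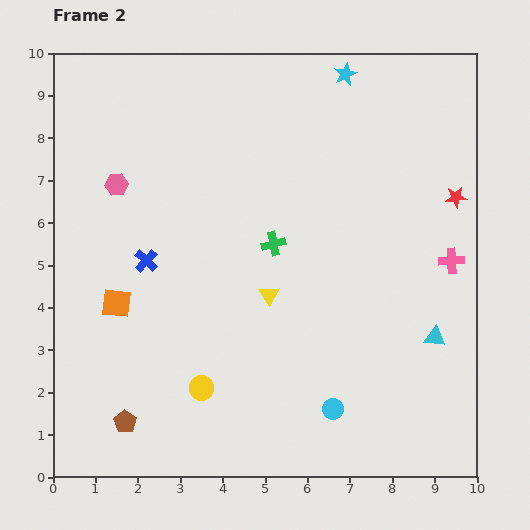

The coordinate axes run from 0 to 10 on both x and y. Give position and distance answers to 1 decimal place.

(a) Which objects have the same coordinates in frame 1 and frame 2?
the red star, the yellow triangle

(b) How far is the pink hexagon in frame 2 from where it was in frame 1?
2.6

The pink hexagon moved from (1.9, 9.5) to (1.5, 6.9), a distance of √(0.4² + 2.6²) ≈ 2.6.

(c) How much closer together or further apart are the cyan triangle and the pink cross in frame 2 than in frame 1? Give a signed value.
-1.8

Distance in frame 1: 3.6. Distance in frame 2: 1.8.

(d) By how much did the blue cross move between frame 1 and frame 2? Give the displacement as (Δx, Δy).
(1.7, 2.7)

The blue cross was at (0.5, 2.4) in frame 1 and (2.2, 5.1) in frame 2.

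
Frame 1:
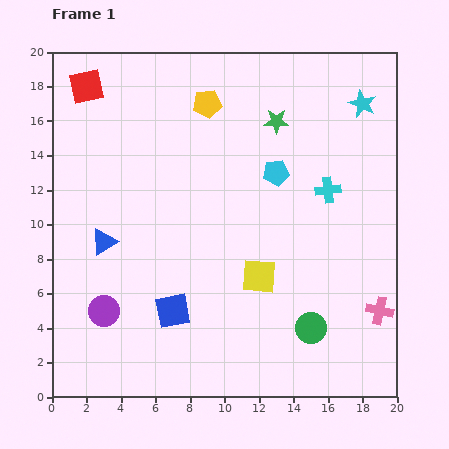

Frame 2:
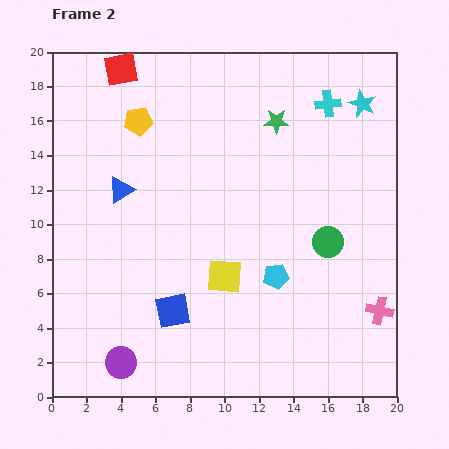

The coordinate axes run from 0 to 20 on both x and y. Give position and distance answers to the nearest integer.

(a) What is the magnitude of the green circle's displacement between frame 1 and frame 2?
5

The green circle moved from (15, 4) to (16, 9), a distance of √(1² + 5²) ≈ 5.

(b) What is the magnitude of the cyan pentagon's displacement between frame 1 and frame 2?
6

The cyan pentagon moved from (13, 13) to (13, 7), a distance of √(0² + 6²) ≈ 6.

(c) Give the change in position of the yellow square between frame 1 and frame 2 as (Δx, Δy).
(-2, 0)

The yellow square was at (12, 7) in frame 1 and (10, 7) in frame 2.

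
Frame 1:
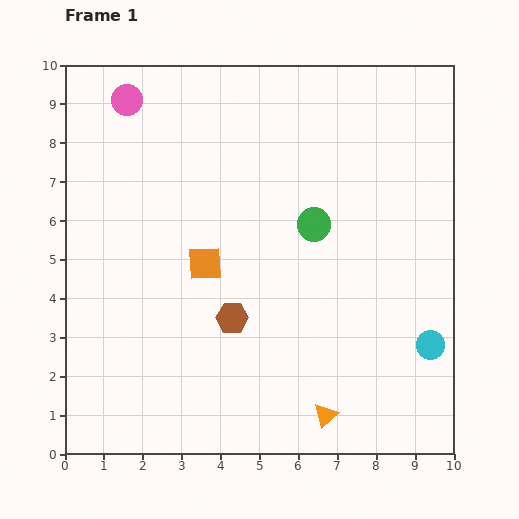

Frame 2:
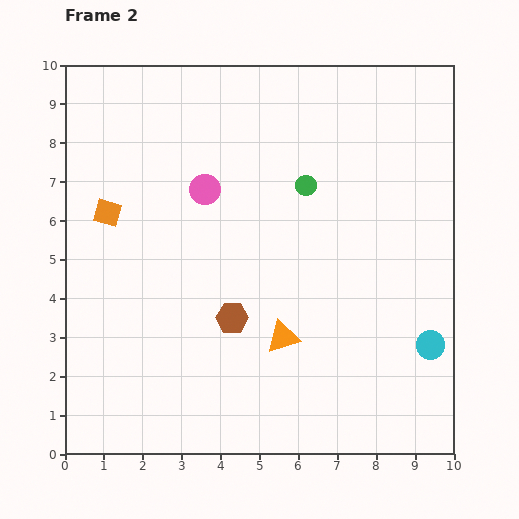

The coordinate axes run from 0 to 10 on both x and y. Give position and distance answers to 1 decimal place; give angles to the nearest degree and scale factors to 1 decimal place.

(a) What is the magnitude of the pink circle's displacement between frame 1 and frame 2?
3.0

The pink circle moved from (1.6, 9.1) to (3.6, 6.8), a distance of √(2.0² + 2.3²) ≈ 3.0.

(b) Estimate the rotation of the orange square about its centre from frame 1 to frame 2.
19° clockwise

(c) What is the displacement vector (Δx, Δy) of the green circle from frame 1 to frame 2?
(-0.2, 1.0)

The green circle was at (6.4, 5.9) in frame 1 and (6.2, 6.9) in frame 2.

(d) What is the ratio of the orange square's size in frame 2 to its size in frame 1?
0.8×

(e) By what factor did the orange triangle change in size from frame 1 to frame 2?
1.4×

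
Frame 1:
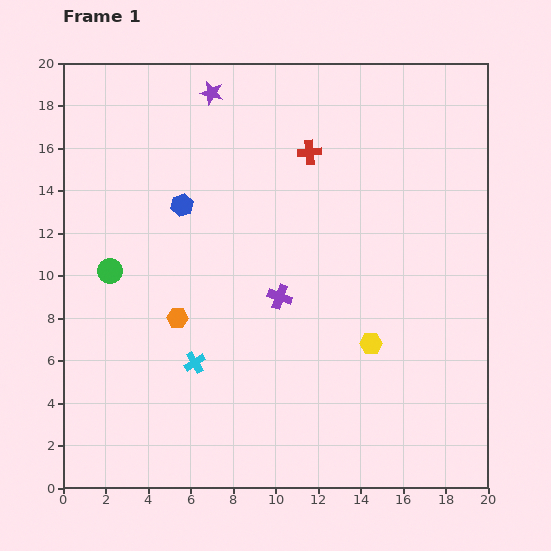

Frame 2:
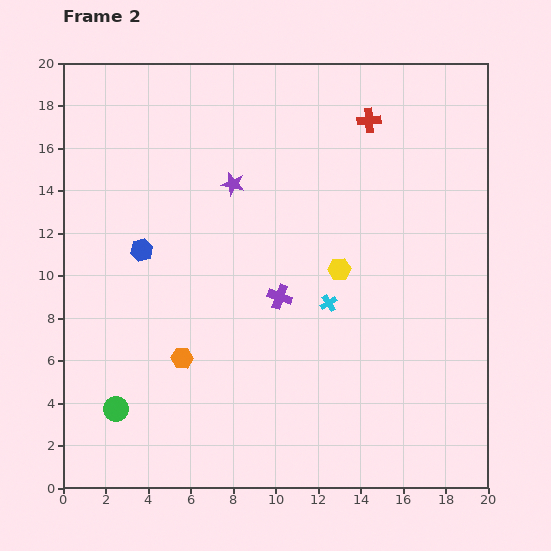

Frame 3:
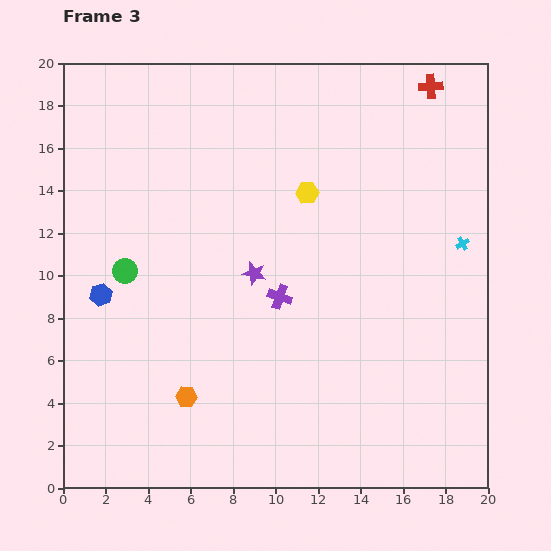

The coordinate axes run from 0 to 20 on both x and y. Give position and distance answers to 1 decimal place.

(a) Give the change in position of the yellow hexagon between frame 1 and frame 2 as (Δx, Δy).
(-1.5, 3.5)

The yellow hexagon was at (14.5, 6.8) in frame 1 and (13.0, 10.3) in frame 2.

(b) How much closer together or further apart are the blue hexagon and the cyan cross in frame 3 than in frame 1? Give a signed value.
+9.8

Distance in frame 1: 7.4. Distance in frame 3: 17.2.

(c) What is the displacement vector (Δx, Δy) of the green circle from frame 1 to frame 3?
(0.7, 0.0)

The green circle was at (2.2, 10.2) in frame 1 and (2.9, 10.2) in frame 3.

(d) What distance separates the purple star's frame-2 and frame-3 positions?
4.3

The purple star moved from (8.0, 14.3) to (9.0, 10.1), a distance of √(1.0² + 4.2²) ≈ 4.3.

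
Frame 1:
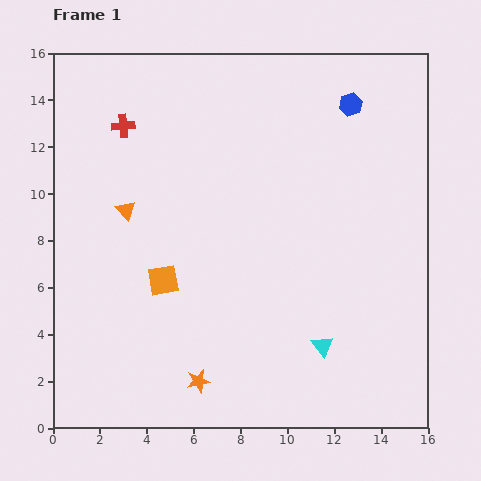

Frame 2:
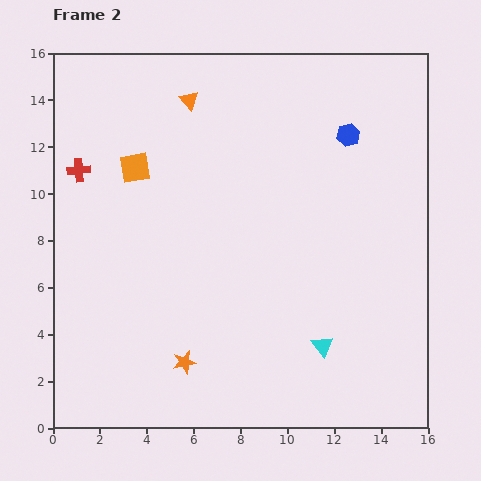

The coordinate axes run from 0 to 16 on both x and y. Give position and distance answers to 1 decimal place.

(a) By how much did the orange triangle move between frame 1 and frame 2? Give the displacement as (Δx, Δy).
(2.7, 4.7)

The orange triangle was at (3.1, 9.3) in frame 1 and (5.8, 14.0) in frame 2.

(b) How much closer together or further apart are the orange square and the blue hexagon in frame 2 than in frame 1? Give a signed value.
-1.8

Distance in frame 1: 11.0. Distance in frame 2: 9.2.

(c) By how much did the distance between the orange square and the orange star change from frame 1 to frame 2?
+4.0

Distance in frame 1: 4.6. Distance in frame 2: 8.6.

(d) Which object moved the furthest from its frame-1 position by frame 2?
the orange triangle

(moved 5.4; next 4.9)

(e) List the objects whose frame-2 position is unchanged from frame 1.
the cyan triangle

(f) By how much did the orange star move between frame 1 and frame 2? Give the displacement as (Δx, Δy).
(-0.6, 0.8)

The orange star was at (6.2, 2.0) in frame 1 and (5.6, 2.8) in frame 2.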